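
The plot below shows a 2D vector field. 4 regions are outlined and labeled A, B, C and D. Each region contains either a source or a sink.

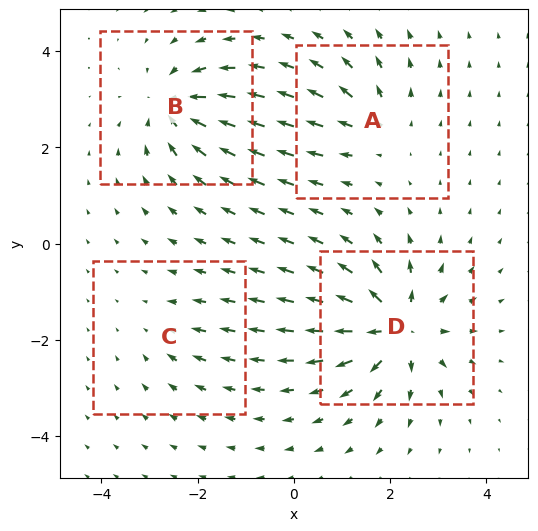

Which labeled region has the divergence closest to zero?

Divergence at each region's feature centre — A: about +4, B: about -6, C: about -3, D: about +8. Region C is closest to zero.

C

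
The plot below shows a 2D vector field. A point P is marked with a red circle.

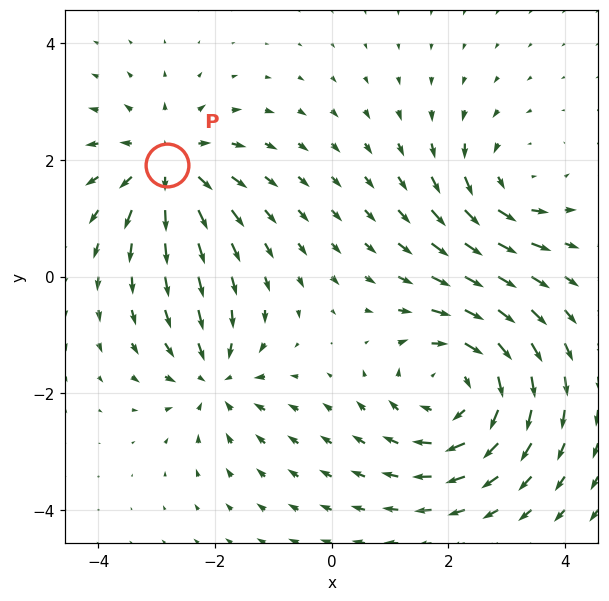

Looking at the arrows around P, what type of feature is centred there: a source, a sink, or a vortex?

source

At P (-2.8, 1.9) the arrows spread outward. Divergence about +4, curl ≈0 — positive divergence with near-zero curl is a source.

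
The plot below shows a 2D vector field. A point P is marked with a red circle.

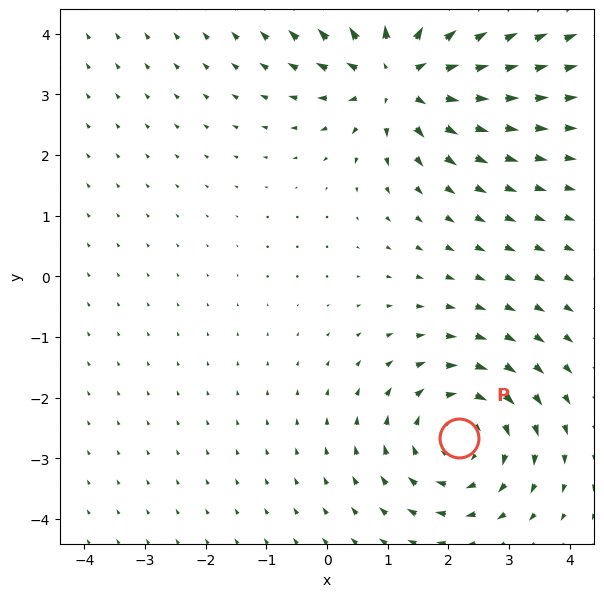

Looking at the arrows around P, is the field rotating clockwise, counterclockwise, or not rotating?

clockwise

Near P at (2.2, -2.7) the arrows circulate clockwise. The curl (z-component) there is about -3; negative curl means clockwise rotation.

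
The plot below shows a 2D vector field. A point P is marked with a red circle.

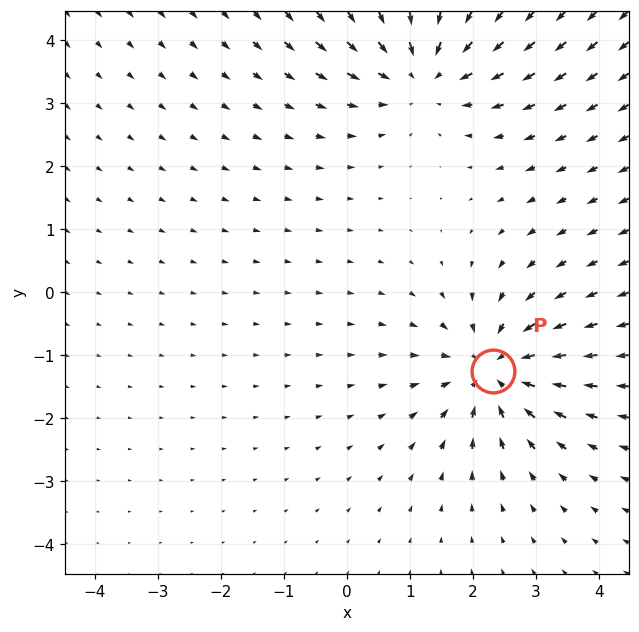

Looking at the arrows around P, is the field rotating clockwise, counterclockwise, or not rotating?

not rotating

Near P at (2.3, -1.2) the arrows show no circulation. The curl there is ≈0.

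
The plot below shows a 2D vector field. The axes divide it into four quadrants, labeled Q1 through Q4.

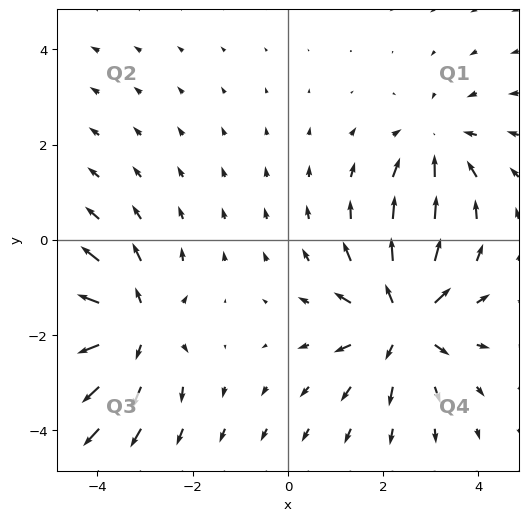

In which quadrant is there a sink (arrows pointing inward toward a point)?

The sink sits at approximately (3.1, 2.0), which lies in quadrant Q1. The divergence there is about -3, negative as expected for a sink.

Q1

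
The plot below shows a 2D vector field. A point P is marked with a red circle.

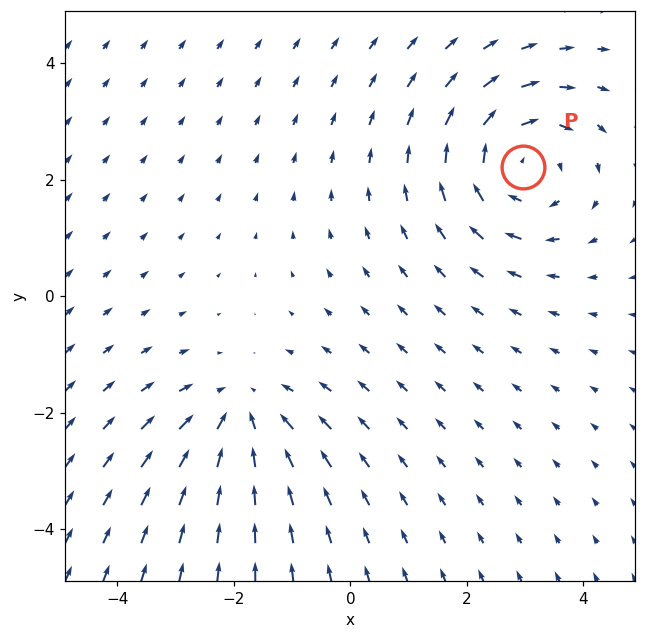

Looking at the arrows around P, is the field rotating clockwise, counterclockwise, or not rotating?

clockwise

Near P at (3.0, 2.2) the arrows circulate clockwise. The curl (z-component) there is about -3; negative curl means clockwise rotation.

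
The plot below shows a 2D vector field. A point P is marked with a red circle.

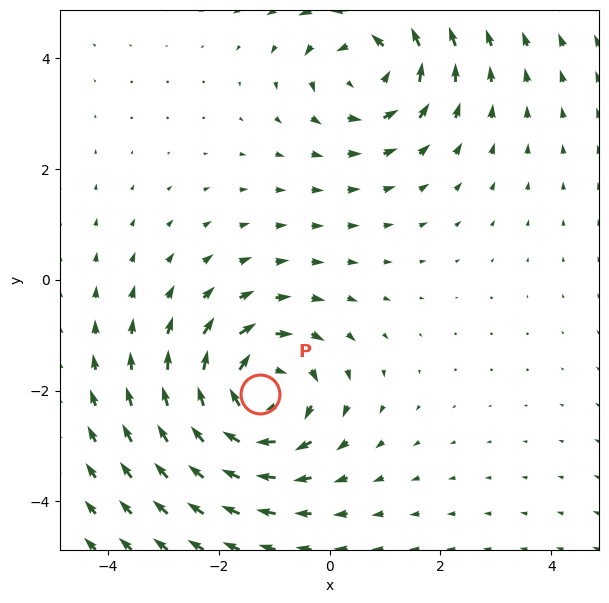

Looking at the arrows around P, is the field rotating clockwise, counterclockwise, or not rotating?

clockwise

Near P at (-1.3, -2.1) the arrows circulate clockwise. The curl (z-component) there is about -3; negative curl means clockwise rotation.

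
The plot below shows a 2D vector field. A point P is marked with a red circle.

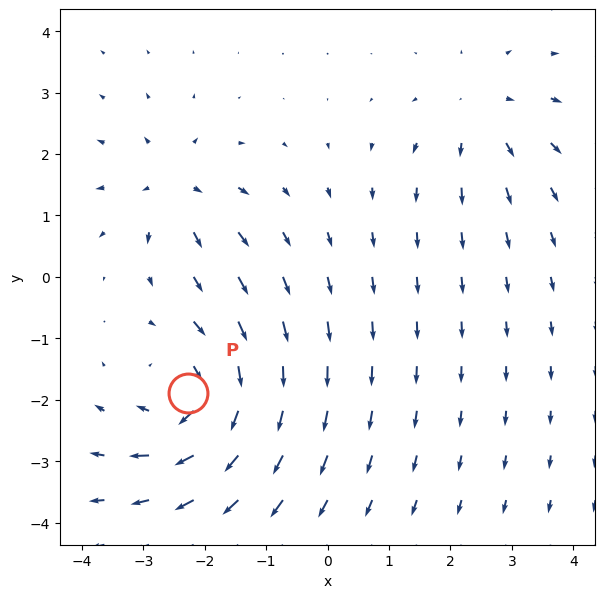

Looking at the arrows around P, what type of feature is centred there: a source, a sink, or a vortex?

At P (-2.3, -1.9) the arrows circulate clockwise. Divergence ≈0, curl about -5 — near-zero divergence with nonzero curl is a vortex.

vortex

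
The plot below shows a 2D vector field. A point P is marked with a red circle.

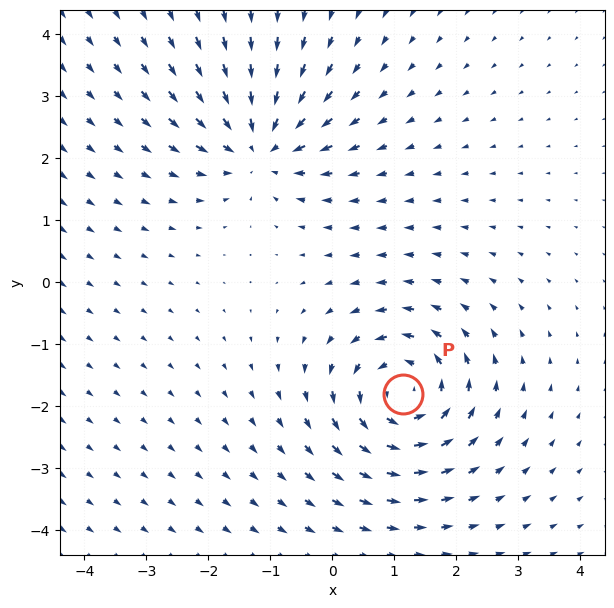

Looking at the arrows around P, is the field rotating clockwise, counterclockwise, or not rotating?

counterclockwise

Near P at (1.1, -1.8) the arrows circulate counterclockwise. The curl (z-component) there is about +5; positive curl means counterclockwise rotation.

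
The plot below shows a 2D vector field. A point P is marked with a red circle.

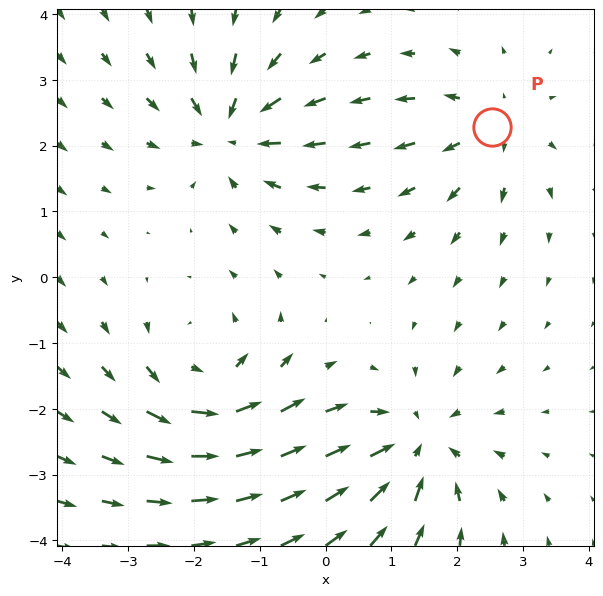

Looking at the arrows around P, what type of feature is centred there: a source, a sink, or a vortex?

At P (2.5, 2.3) the arrows spread outward. Divergence about +4, curl ≈0 — positive divergence with near-zero curl is a source.

source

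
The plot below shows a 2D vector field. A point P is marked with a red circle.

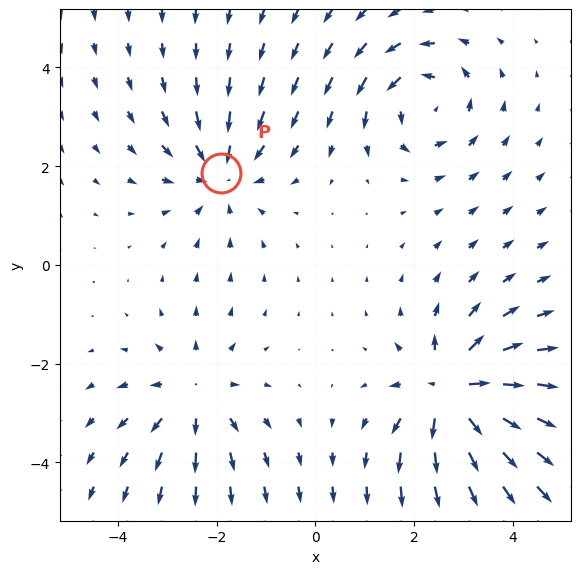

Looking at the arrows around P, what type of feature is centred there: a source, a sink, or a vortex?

sink

At P (-1.9, 1.9) the arrows converge inward. Divergence about -4, curl ≈0 — negative divergence with near-zero curl is a sink.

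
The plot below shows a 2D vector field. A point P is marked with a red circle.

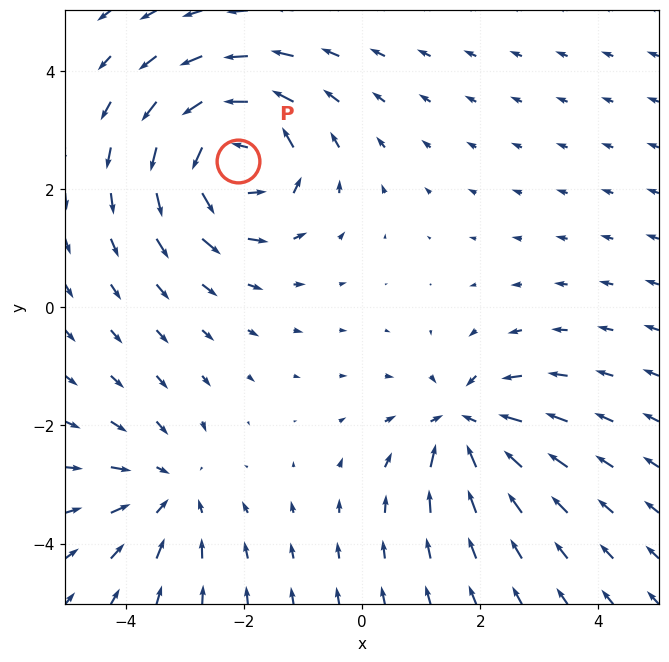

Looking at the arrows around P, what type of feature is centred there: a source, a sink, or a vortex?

At P (-2.1, 2.5) the arrows circulate counterclockwise. Divergence ≈0, curl about +5 — near-zero divergence with nonzero curl is a vortex.

vortex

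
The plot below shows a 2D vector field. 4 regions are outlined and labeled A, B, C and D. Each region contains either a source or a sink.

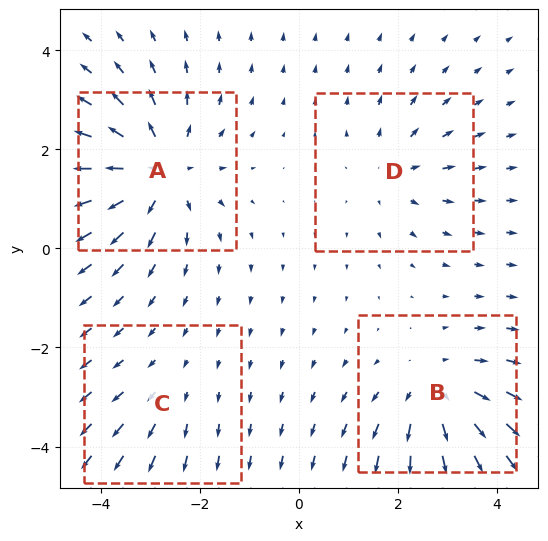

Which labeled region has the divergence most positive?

Divergence at each region's feature centre — A: about +6, B: about +5, C: about +2, D: about +3. Region A is most positive.

A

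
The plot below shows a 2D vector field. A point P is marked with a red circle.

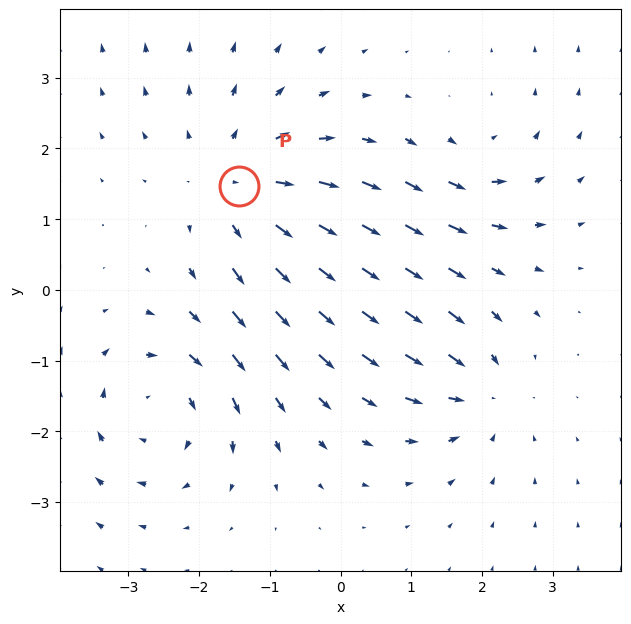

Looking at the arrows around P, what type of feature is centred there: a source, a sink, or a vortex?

At P (-1.4, 1.5) the arrows spread outward. Divergence about +4, curl ≈0 — positive divergence with near-zero curl is a source.

source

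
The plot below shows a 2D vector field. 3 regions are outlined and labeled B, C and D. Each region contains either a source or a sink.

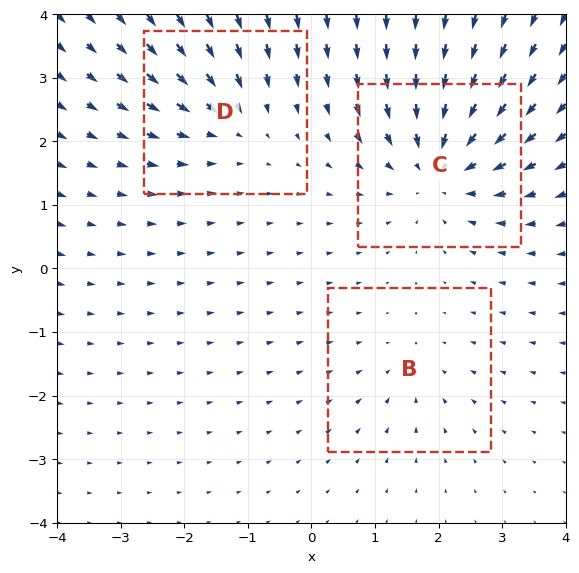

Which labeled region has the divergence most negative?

C

Divergence at each region's feature centre — B: about -2, C: about -5, D: about -3. Region C is most negative.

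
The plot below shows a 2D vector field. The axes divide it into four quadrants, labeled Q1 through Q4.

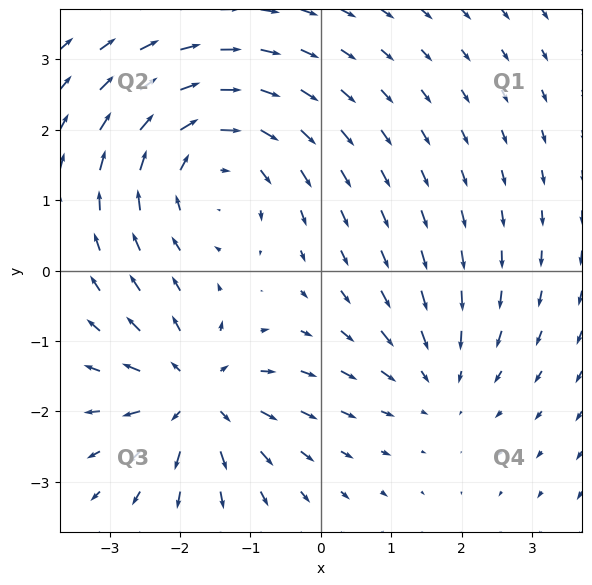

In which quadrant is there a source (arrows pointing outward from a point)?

Q3

The source sits at approximately (-1.8, -1.8), which lies in quadrant Q3. The divergence there is about +4, positive as expected for a source.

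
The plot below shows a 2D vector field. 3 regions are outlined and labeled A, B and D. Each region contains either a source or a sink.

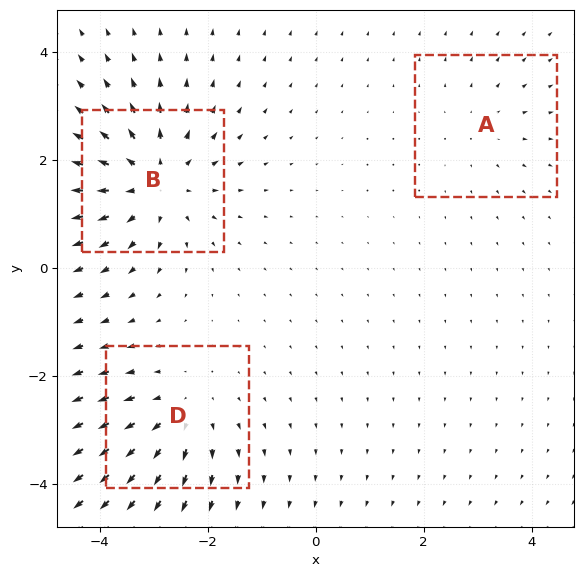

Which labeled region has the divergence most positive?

Divergence at each region's feature centre — A: about +2, B: about +5, D: about +3. Region B is most positive.

B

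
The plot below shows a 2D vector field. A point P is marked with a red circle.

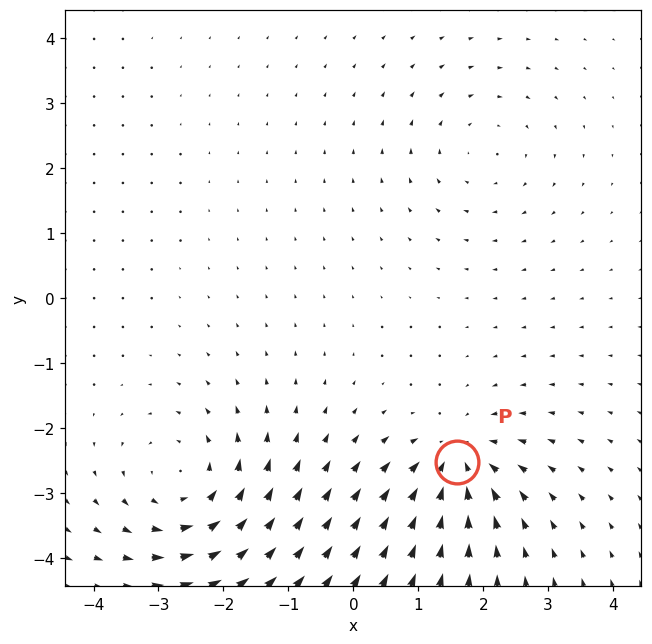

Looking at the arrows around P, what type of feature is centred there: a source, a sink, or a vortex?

At P (1.6, -2.5) the arrows converge inward. Divergence about -5, curl ≈0 — negative divergence with near-zero curl is a sink.

sink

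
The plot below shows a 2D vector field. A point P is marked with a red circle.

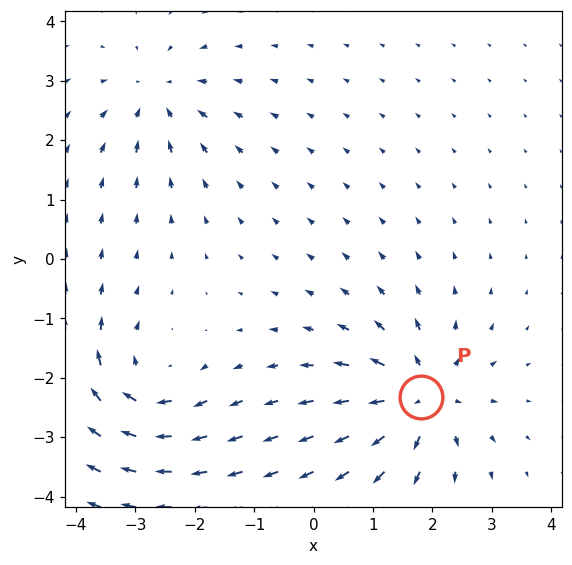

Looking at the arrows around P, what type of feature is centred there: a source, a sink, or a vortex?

source

At P (1.8, -2.3) the arrows spread outward. Divergence about +6, curl ≈0 — positive divergence with near-zero curl is a source.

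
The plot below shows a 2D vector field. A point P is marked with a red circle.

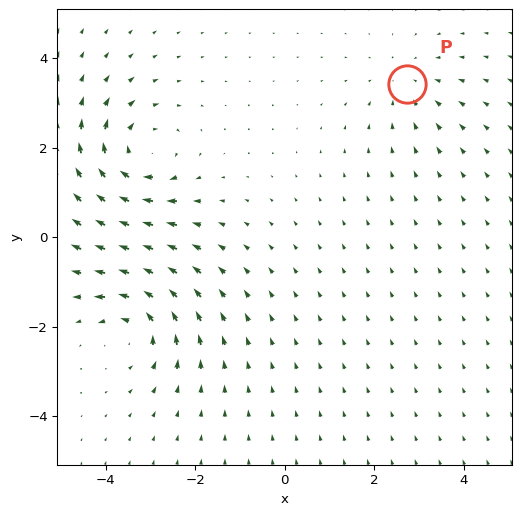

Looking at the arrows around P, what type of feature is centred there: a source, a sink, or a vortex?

At P (2.7, 3.4) the arrows converge inward. Divergence about -2, curl ≈0 — negative divergence with near-zero curl is a sink.

sink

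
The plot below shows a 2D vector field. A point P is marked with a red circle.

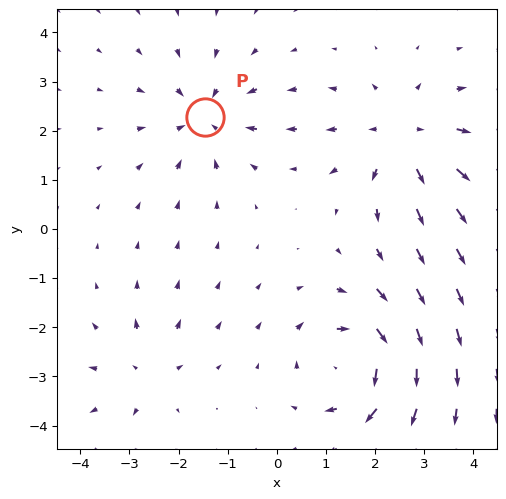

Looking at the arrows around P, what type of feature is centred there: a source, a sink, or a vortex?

At P (-1.5, 2.3) the arrows converge inward. Divergence about -4, curl ≈0 — negative divergence with near-zero curl is a sink.

sink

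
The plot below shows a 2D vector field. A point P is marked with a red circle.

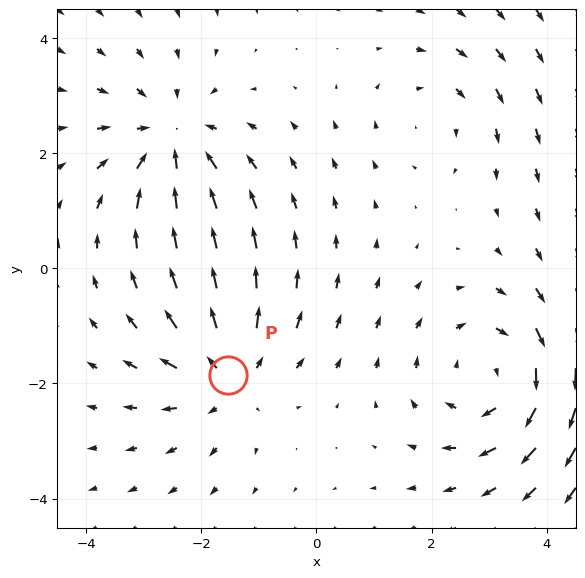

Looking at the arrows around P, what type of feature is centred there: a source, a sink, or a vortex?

At P (-1.5, -1.8) the arrows spread outward. Divergence about +4, curl ≈0 — positive divergence with near-zero curl is a source.

source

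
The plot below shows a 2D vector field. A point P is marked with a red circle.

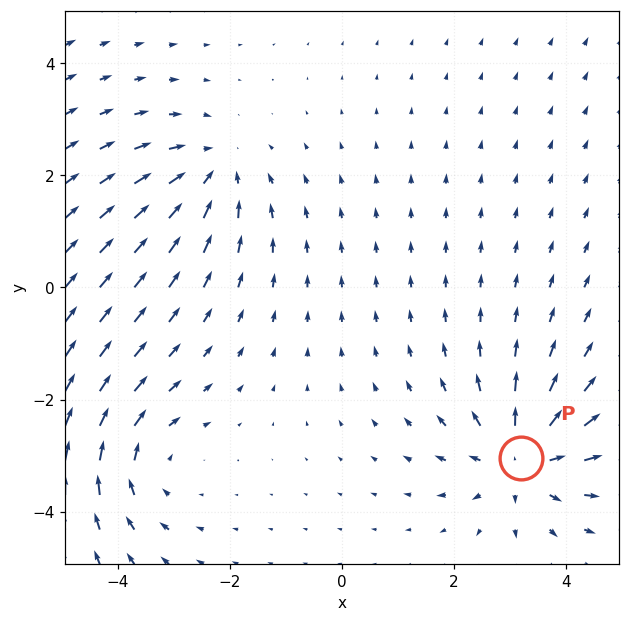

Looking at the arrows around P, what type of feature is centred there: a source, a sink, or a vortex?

source

At P (3.2, -3.0) the arrows spread outward. Divergence about +4, curl ≈0 — positive divergence with near-zero curl is a source.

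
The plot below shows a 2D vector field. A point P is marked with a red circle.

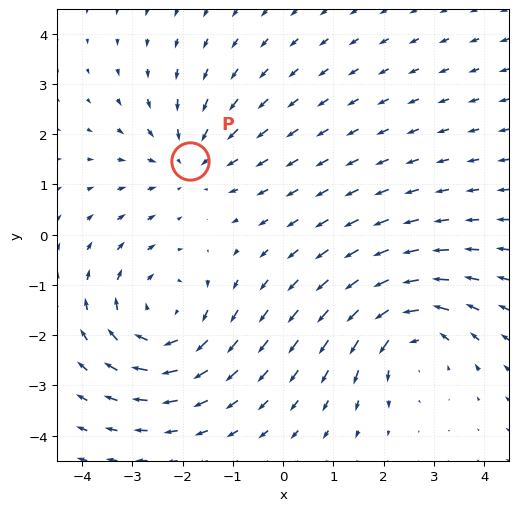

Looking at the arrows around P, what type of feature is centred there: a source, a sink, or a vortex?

At P (-1.9, 1.5) the arrows converge inward. Divergence about -2, curl ≈0 — negative divergence with near-zero curl is a sink.

sink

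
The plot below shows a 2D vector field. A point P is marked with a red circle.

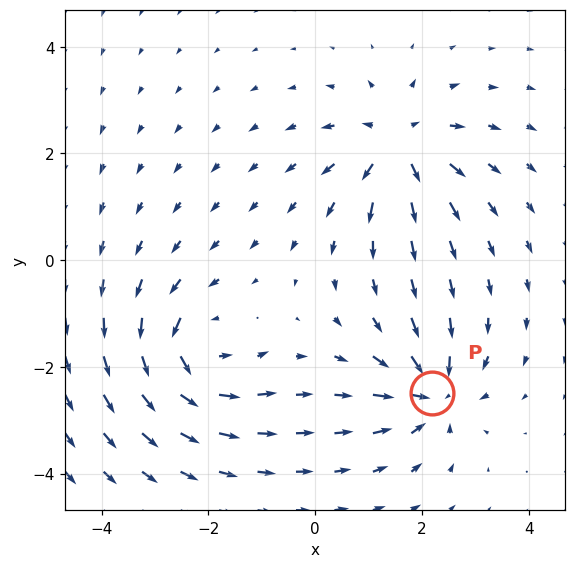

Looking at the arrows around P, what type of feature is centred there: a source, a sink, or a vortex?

sink

At P (2.2, -2.5) the arrows converge inward. Divergence about -4, curl ≈0 — negative divergence with near-zero curl is a sink.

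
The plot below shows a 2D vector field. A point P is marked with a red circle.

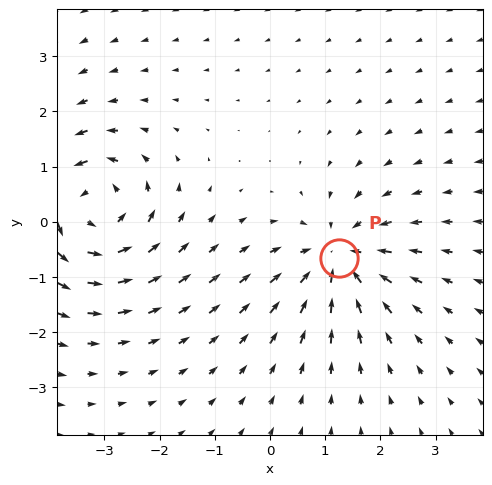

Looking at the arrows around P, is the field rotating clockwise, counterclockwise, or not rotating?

Near P at (1.2, -0.7) the arrows show no circulation. The curl there is ≈0.

not rotating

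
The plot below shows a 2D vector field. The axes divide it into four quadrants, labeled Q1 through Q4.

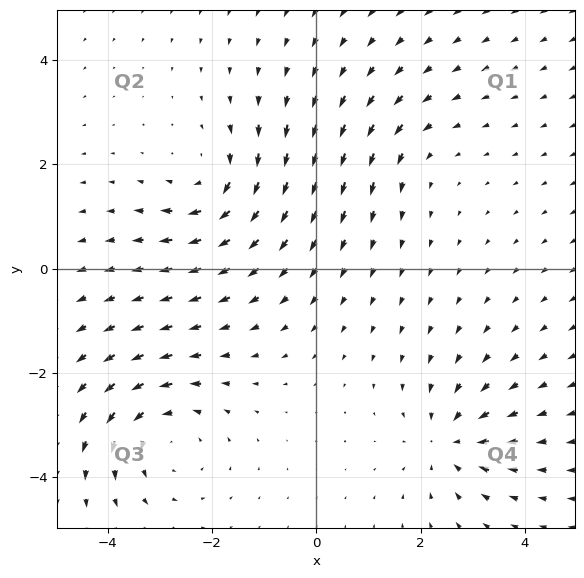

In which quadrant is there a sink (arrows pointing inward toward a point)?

Q4

The sink sits at approximately (2.6, -3.3), which lies in quadrant Q4. The divergence there is about -4, negative as expected for a sink.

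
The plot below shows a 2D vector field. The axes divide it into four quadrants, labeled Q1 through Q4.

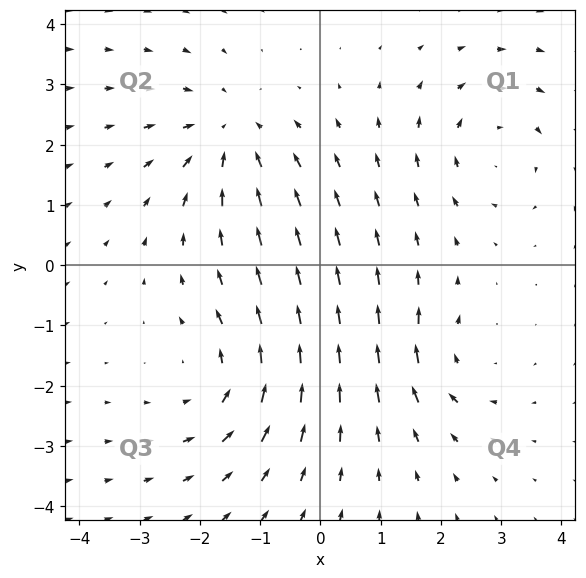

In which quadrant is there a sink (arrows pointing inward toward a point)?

Q2

The sink sits at approximately (-1.5, 2.2), which lies in quadrant Q2. The divergence there is about -4, negative as expected for a sink.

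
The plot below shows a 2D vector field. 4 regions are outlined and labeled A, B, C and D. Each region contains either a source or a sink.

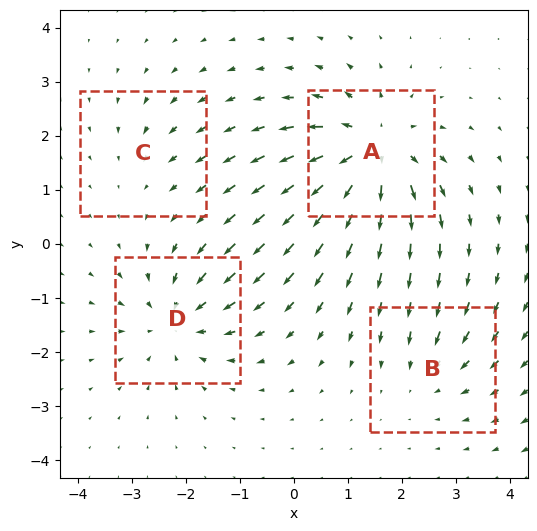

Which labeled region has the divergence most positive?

A

Divergence at each region's feature centre — A: about +7, B: about -3, C: about -2, D: about -5. Region A is most positive.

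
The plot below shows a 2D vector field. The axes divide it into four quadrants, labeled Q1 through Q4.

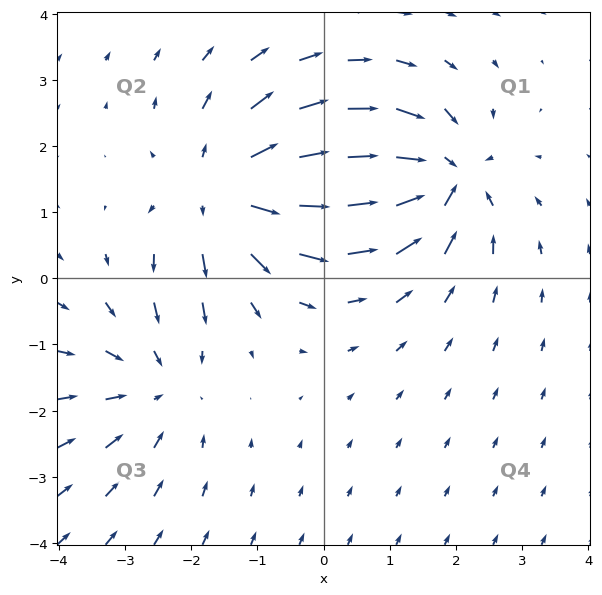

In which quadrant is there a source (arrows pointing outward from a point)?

The source sits at approximately (-1.5, 1.3), which lies in quadrant Q2. The divergence there is about +4, positive as expected for a source.

Q2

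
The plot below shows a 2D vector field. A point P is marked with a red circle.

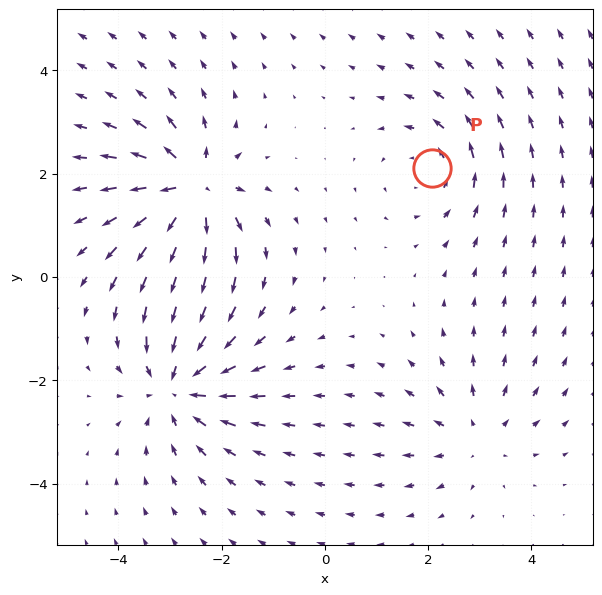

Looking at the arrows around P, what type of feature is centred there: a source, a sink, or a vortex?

At P (2.1, 2.1) the arrows circulate counterclockwise. Divergence ≈0, curl about +3 — near-zero divergence with nonzero curl is a vortex.

vortex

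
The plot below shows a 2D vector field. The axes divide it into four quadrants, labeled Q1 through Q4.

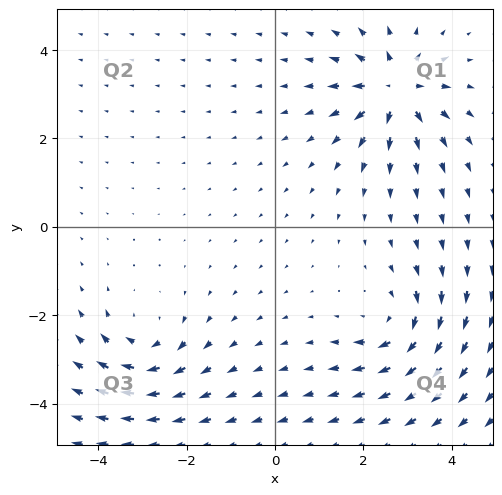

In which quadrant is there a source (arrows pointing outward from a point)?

The source sits at approximately (2.7, 3.1), which lies in quadrant Q1. The divergence there is about +7, positive as expected for a source.

Q1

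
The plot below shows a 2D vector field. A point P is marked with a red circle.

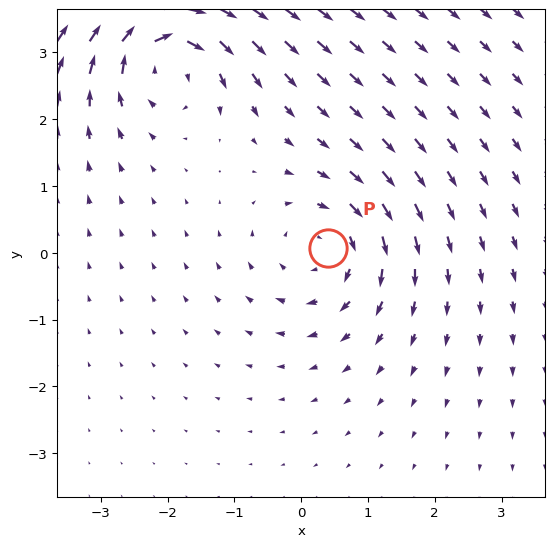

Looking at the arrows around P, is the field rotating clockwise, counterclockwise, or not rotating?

clockwise

Near P at (0.4, 0.1) the arrows circulate clockwise. The curl (z-component) there is about -4; negative curl means clockwise rotation.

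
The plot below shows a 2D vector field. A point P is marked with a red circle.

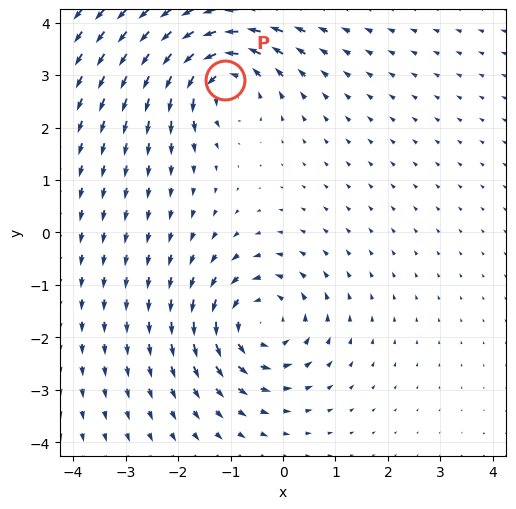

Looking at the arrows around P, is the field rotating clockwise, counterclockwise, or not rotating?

counterclockwise

Near P at (-1.1, 2.9) the arrows circulate counterclockwise. The curl (z-component) there is about +4; positive curl means counterclockwise rotation.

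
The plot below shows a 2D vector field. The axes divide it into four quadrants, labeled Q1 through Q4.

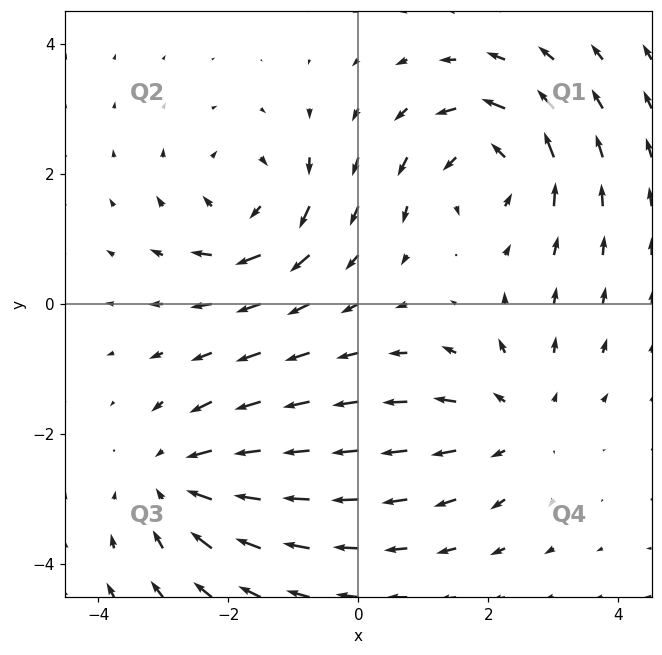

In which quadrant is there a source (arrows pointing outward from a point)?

The source sits at approximately (2.4, -1.8), which lies in quadrant Q4. The divergence there is about +3, positive as expected for a source.

Q4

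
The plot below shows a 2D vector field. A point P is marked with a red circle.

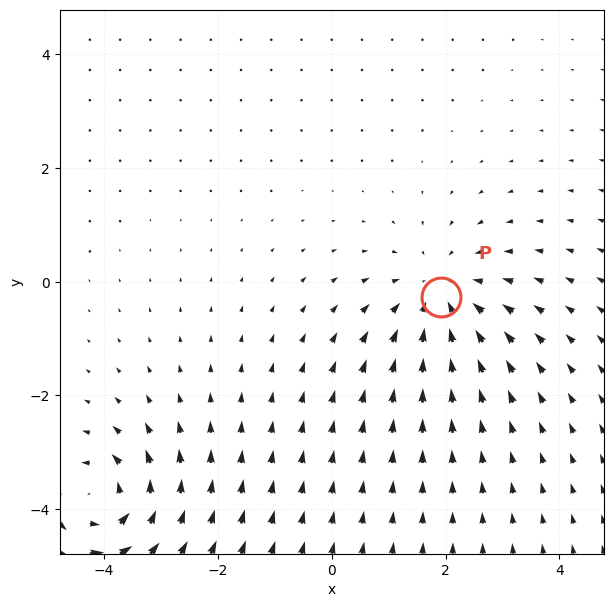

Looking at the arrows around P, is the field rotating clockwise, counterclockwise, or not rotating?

Near P at (1.9, -0.3) the arrows show no circulation. The curl there is ≈0.

not rotating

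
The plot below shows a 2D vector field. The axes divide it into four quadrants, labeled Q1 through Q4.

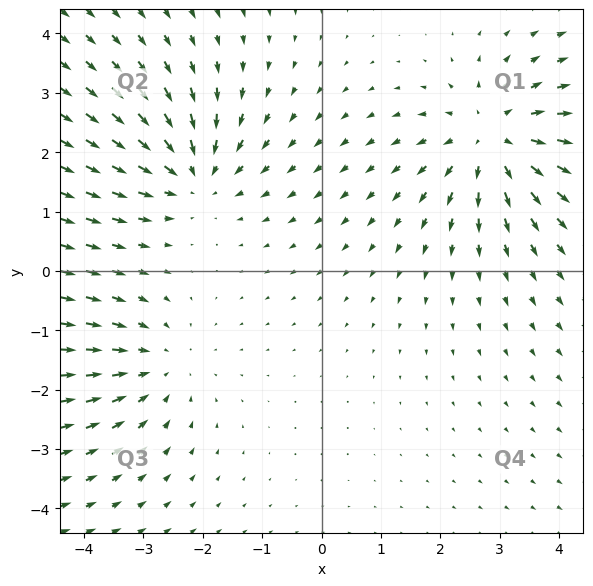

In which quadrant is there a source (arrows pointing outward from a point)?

Q1

The source sits at approximately (2.9, 2.2), which lies in quadrant Q1. The divergence there is about +4, positive as expected for a source.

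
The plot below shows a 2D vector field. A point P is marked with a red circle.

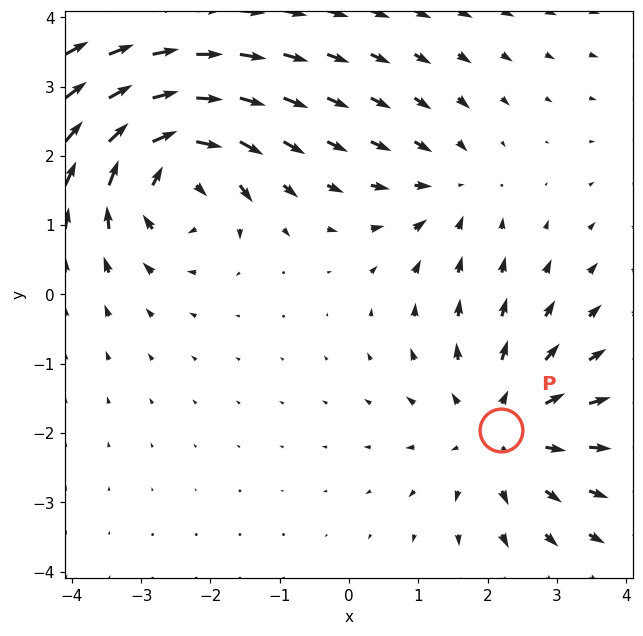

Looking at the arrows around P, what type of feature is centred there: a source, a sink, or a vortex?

At P (2.2, -2.0) the arrows spread outward. Divergence about +3, curl ≈0 — positive divergence with near-zero curl is a source.

source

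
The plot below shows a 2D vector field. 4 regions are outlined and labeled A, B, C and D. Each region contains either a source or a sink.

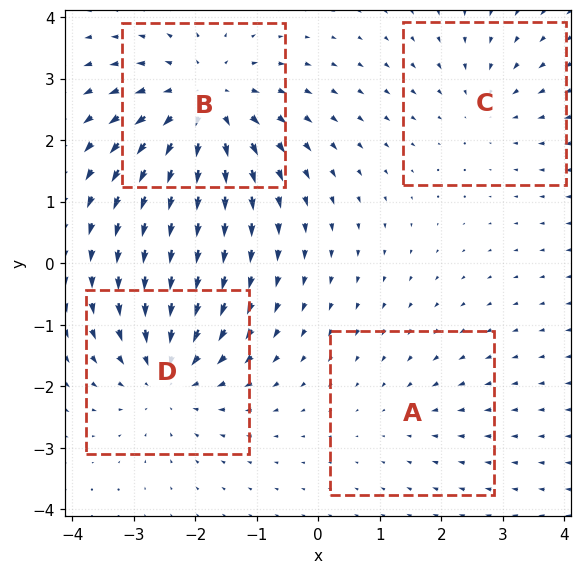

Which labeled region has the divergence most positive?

Divergence at each region's feature centre — A: about -2, B: about +6, C: about -3, D: about -5. Region B is most positive.

B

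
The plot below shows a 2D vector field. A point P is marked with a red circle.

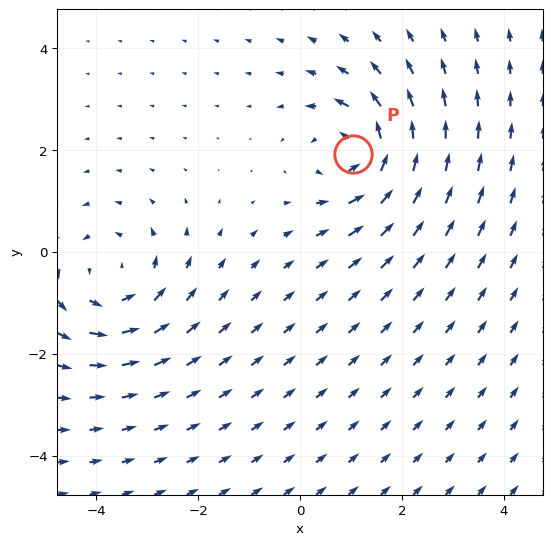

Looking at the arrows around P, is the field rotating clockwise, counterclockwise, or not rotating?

Near P at (1.0, 1.9) the arrows circulate counterclockwise. The curl (z-component) there is about +5; positive curl means counterclockwise rotation.

counterclockwise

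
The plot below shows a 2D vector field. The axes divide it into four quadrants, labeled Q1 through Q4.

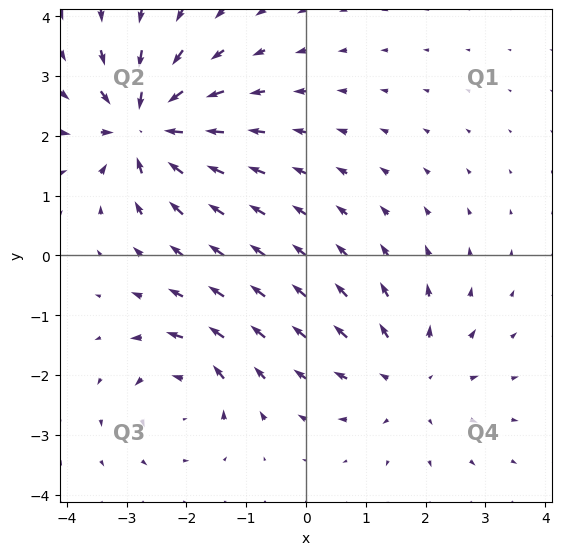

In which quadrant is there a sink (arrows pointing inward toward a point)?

The sink sits at approximately (-2.7, 2.2), which lies in quadrant Q2. The divergence there is about -6, negative as expected for a sink.

Q2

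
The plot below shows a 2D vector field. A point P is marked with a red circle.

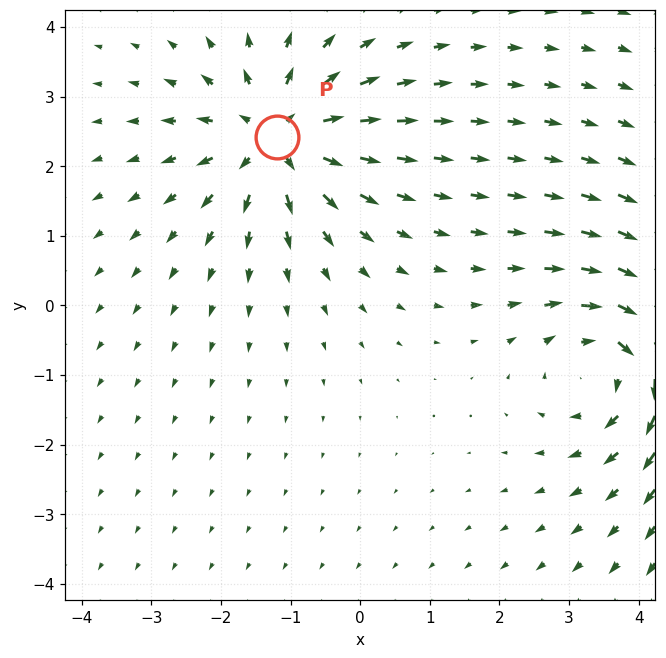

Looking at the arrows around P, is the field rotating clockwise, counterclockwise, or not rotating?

not rotating

Near P at (-1.2, 2.4) the arrows show no circulation. The curl there is ≈0.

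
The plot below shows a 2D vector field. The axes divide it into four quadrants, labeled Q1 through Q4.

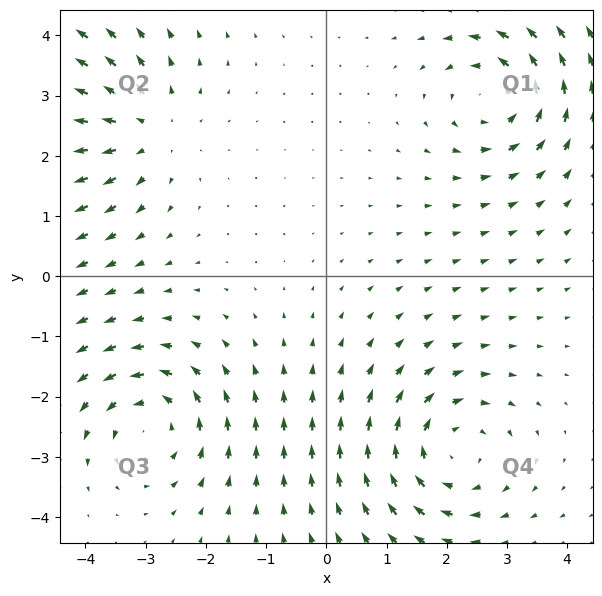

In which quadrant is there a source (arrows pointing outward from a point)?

Q2

The source sits at approximately (-3.0, 2.4), which lies in quadrant Q2. The divergence there is about +3, positive as expected for a source.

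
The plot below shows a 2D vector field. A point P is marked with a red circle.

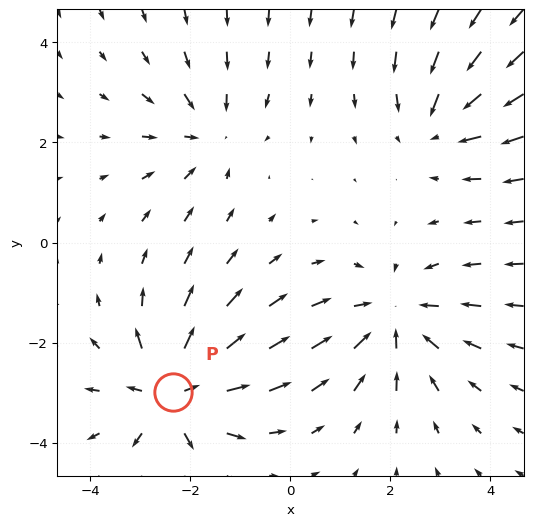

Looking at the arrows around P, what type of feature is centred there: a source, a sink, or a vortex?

At P (-2.3, -3.0) the arrows spread outward. Divergence about +6, curl ≈0 — positive divergence with near-zero curl is a source.

source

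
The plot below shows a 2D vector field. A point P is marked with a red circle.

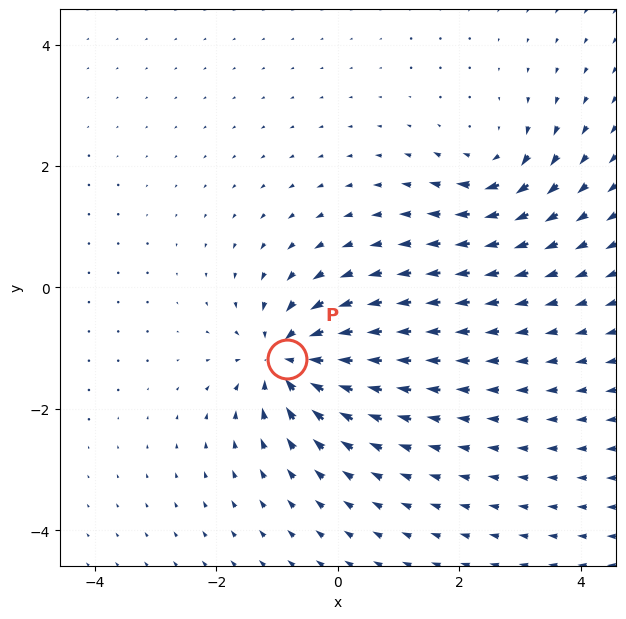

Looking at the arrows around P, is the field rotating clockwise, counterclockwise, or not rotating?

not rotating

Near P at (-0.8, -1.2) the arrows show no circulation. The curl there is ≈0.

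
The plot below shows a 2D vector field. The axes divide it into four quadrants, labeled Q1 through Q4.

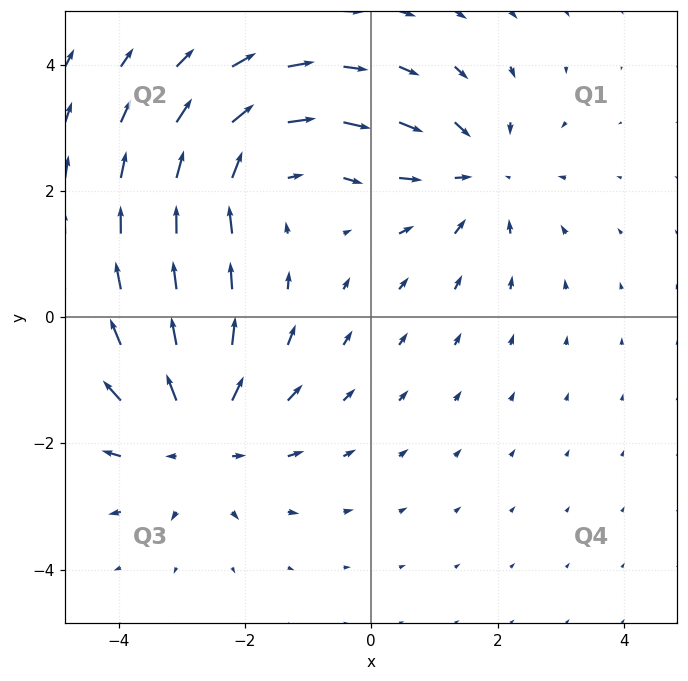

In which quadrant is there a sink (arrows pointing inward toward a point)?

Q1

The sink sits at approximately (1.7, 2.3), which lies in quadrant Q1. The divergence there is about -3, negative as expected for a sink.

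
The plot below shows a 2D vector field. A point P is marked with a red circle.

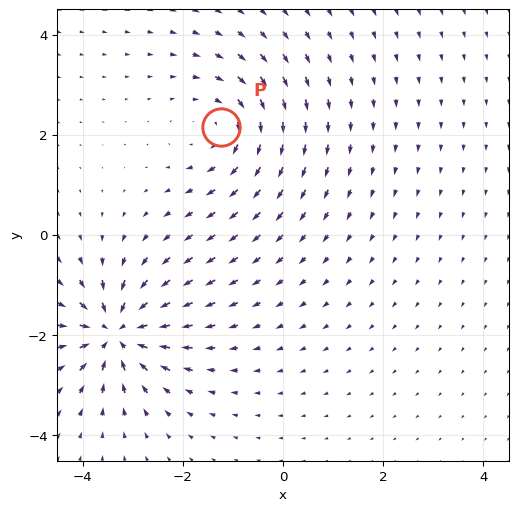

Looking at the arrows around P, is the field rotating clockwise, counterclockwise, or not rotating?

clockwise

Near P at (-1.2, 2.1) the arrows circulate clockwise. The curl (z-component) there is about -3; negative curl means clockwise rotation.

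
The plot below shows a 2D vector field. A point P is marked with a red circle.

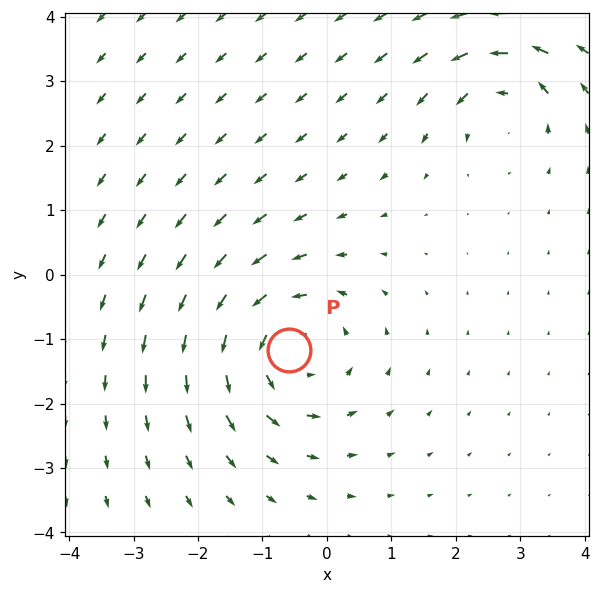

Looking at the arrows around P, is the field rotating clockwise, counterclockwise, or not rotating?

counterclockwise

Near P at (-0.6, -1.2) the arrows circulate counterclockwise. The curl (z-component) there is about +4; positive curl means counterclockwise rotation.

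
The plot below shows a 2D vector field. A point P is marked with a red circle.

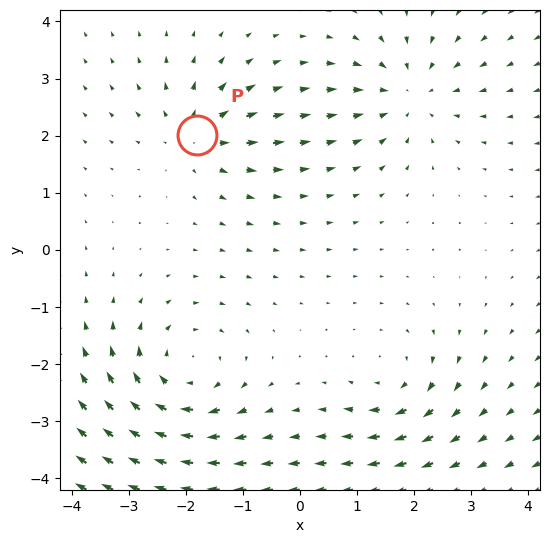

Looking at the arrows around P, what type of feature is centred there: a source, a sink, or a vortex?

At P (-1.8, 2.0) the arrows spread outward. Divergence about +4, curl ≈0 — positive divergence with near-zero curl is a source.

source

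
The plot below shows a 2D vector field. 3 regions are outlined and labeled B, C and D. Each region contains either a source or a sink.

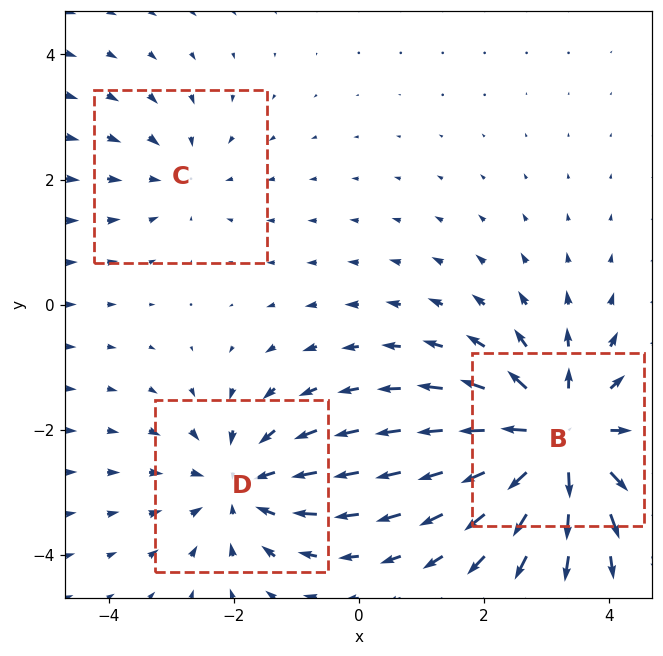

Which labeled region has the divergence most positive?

Divergence at each region's feature centre — B: about +5, C: about -2, D: about -3. Region B is most positive.

B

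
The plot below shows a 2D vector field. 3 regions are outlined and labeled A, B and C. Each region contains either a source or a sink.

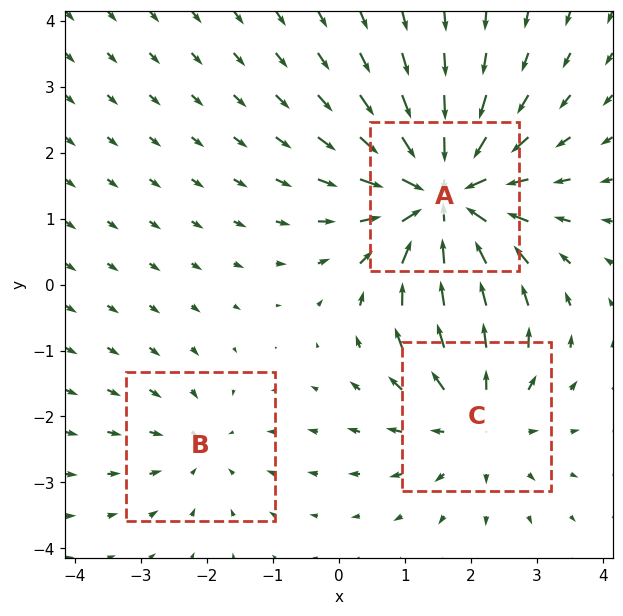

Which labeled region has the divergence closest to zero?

Divergence at each region's feature centre — A: about -5, B: about -2, C: about +3. Region B is closest to zero.

B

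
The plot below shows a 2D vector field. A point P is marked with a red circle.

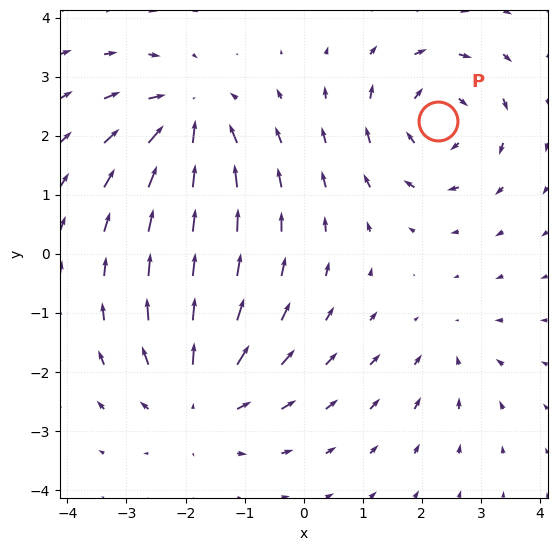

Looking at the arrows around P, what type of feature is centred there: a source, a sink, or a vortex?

At P (2.3, 2.3) the arrows circulate clockwise. Divergence ≈0, curl about -5 — near-zero divergence with nonzero curl is a vortex.

vortex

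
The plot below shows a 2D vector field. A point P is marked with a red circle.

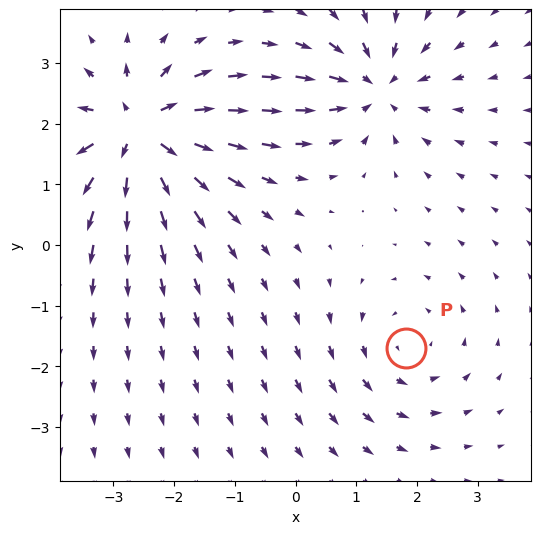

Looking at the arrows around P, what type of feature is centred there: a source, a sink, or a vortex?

At P (1.8, -1.7) the arrows circulate counterclockwise. Divergence ≈0, curl about +2 — near-zero divergence with nonzero curl is a vortex.

vortex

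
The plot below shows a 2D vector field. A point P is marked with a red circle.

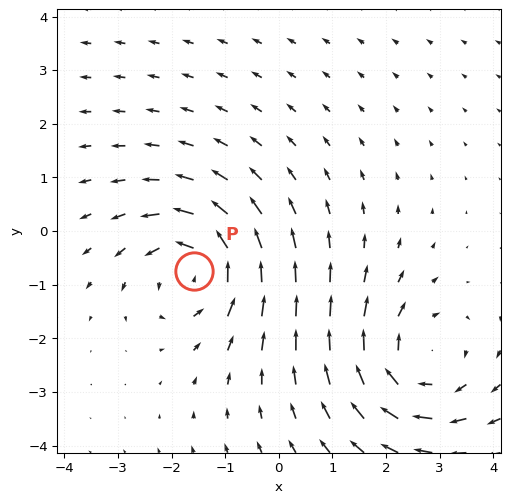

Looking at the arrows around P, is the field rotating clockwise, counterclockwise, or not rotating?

Near P at (-1.6, -0.7) the arrows circulate counterclockwise. The curl (z-component) there is about +4; positive curl means counterclockwise rotation.

counterclockwise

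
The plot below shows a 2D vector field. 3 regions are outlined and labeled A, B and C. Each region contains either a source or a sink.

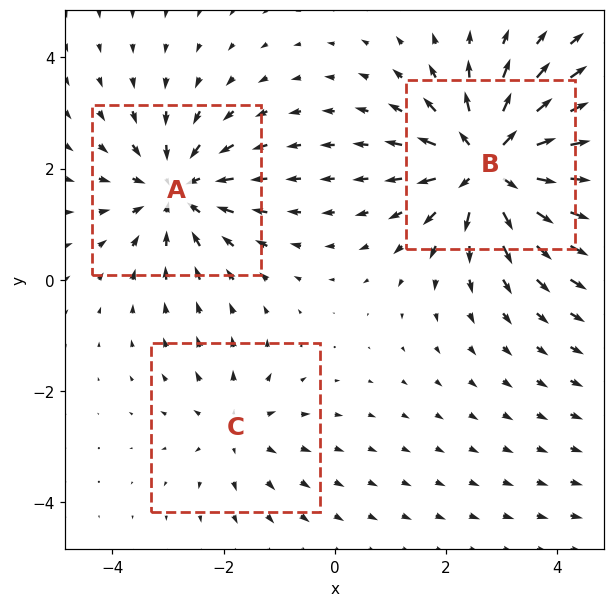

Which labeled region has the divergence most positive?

Divergence at each region's feature centre — A: about -4, B: about +5, C: about +2. Region B is most positive.

B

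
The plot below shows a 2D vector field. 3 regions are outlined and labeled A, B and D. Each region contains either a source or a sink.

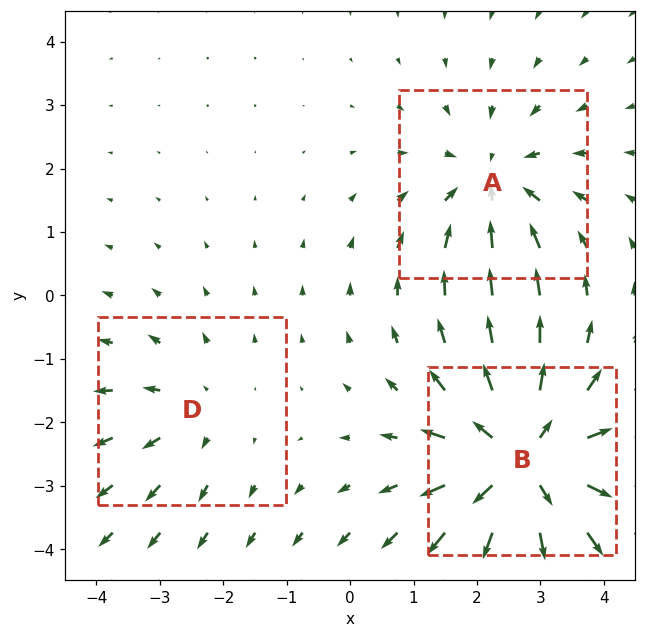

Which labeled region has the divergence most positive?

B

Divergence at each region's feature centre — A: about -3, B: about +5, D: about +2. Region B is most positive.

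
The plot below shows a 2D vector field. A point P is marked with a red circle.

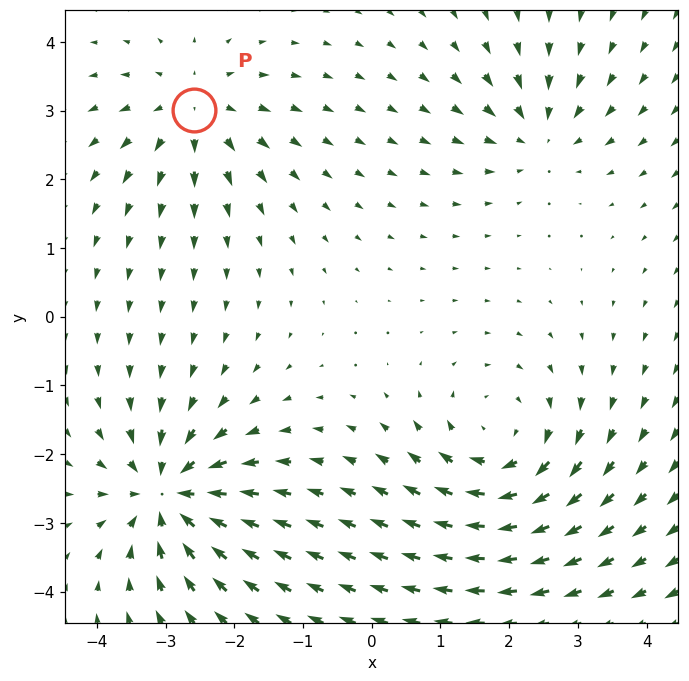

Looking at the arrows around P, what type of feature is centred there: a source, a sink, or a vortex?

At P (-2.6, 3.0) the arrows spread outward. Divergence about +4, curl ≈0 — positive divergence with near-zero curl is a source.

source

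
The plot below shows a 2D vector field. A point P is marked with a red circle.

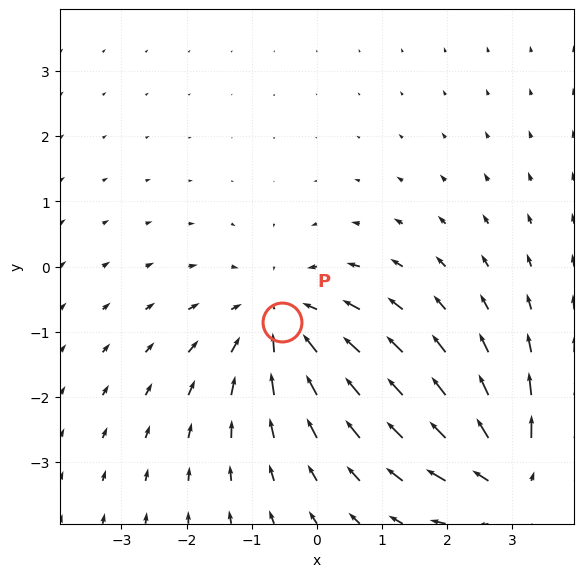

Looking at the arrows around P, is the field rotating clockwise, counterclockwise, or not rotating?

not rotating

Near P at (-0.5, -0.9) the arrows show no circulation. The curl there is ≈0.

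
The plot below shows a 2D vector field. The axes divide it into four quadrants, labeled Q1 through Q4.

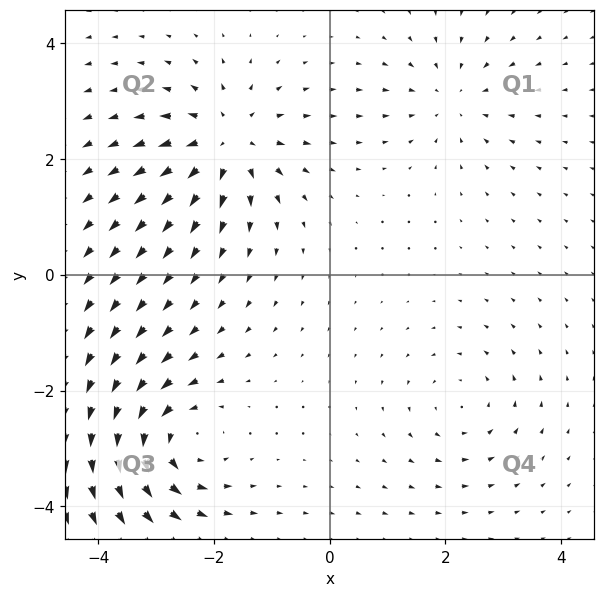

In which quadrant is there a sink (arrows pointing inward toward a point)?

Q1

The sink sits at approximately (2.1, 3.0), which lies in quadrant Q1. The divergence there is about -3, negative as expected for a sink.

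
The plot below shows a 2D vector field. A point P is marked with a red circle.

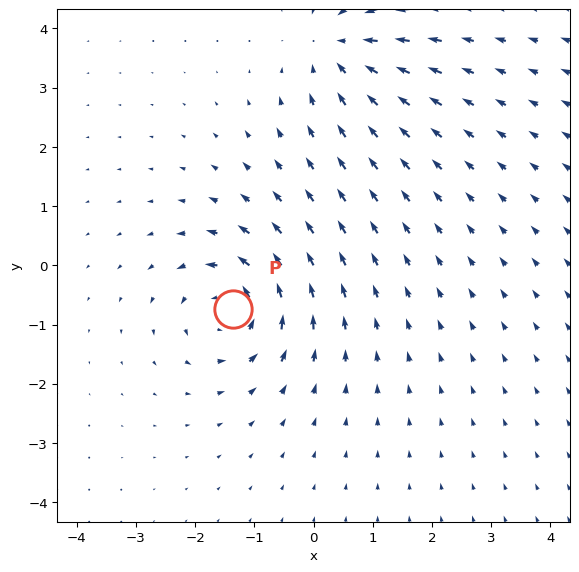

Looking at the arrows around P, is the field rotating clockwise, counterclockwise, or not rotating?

Near P at (-1.4, -0.7) the arrows circulate counterclockwise. The curl (z-component) there is about +4; positive curl means counterclockwise rotation.

counterclockwise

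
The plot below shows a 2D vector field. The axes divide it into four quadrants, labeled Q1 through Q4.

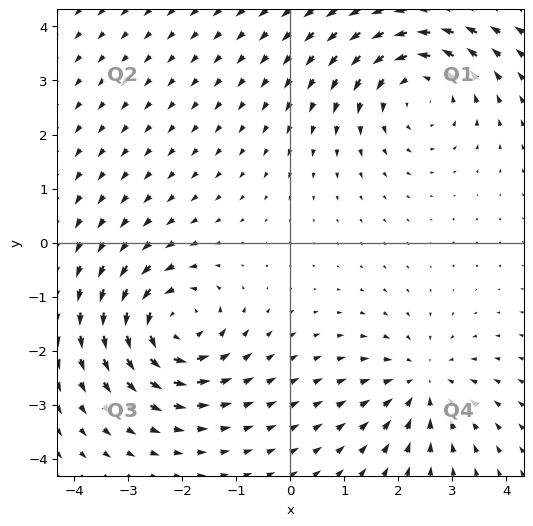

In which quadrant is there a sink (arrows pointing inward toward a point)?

The sink sits at approximately (2.4, -2.6), which lies in quadrant Q4. The divergence there is about -3, negative as expected for a sink.

Q4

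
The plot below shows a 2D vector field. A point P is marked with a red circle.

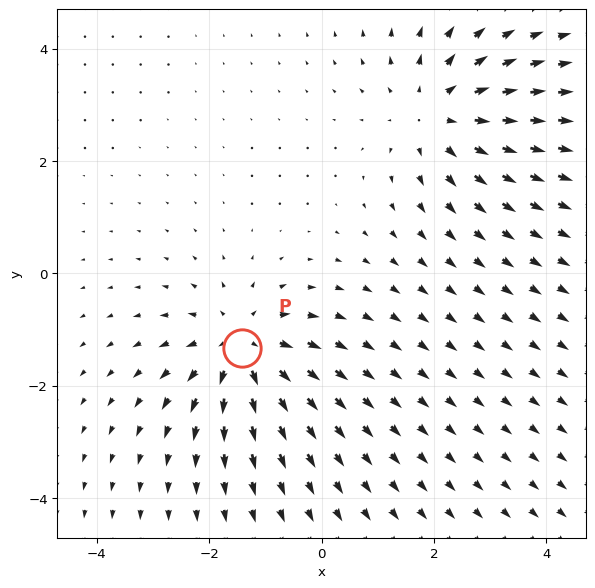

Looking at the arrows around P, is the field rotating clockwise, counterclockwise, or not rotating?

not rotating

Near P at (-1.4, -1.3) the arrows show no circulation. The curl there is ≈0.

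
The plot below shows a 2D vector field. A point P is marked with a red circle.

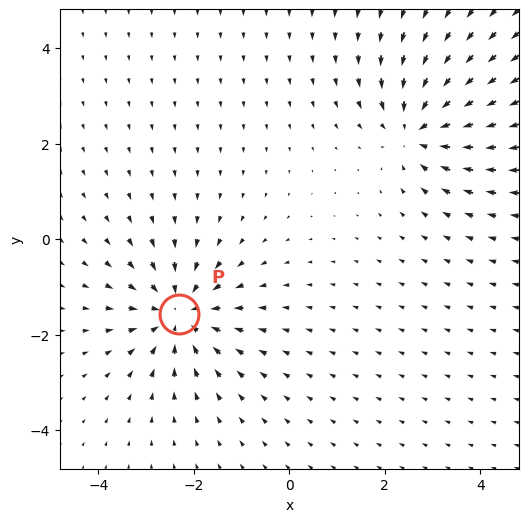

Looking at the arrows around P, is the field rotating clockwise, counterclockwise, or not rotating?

not rotating

Near P at (-2.3, -1.6) the arrows show no circulation. The curl there is ≈0.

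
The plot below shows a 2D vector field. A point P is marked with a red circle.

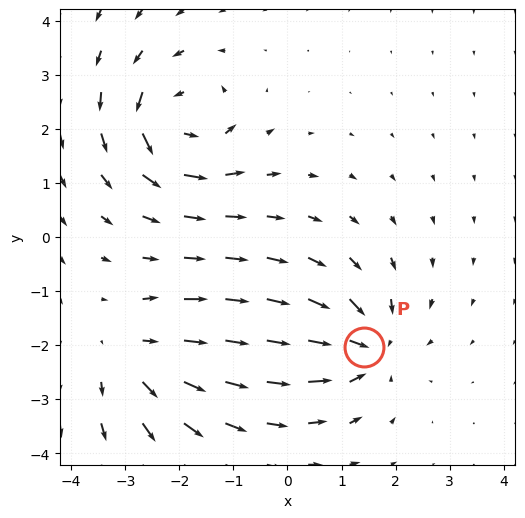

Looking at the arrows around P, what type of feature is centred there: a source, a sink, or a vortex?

At P (1.4, -2.0) the arrows converge inward. Divergence about -4, curl ≈0 — negative divergence with near-zero curl is a sink.

sink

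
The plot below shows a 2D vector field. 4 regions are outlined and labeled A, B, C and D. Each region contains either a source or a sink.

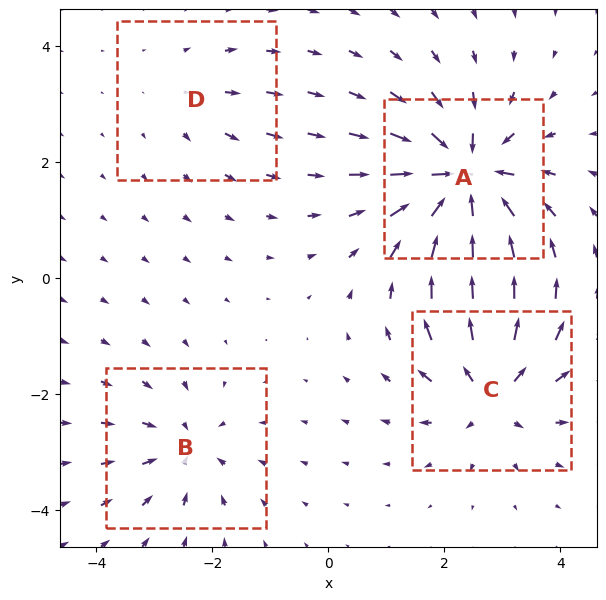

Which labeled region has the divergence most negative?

Divergence at each region's feature centre — A: about -8, B: about -4, C: about +6, D: about +2. Region A is most negative.

A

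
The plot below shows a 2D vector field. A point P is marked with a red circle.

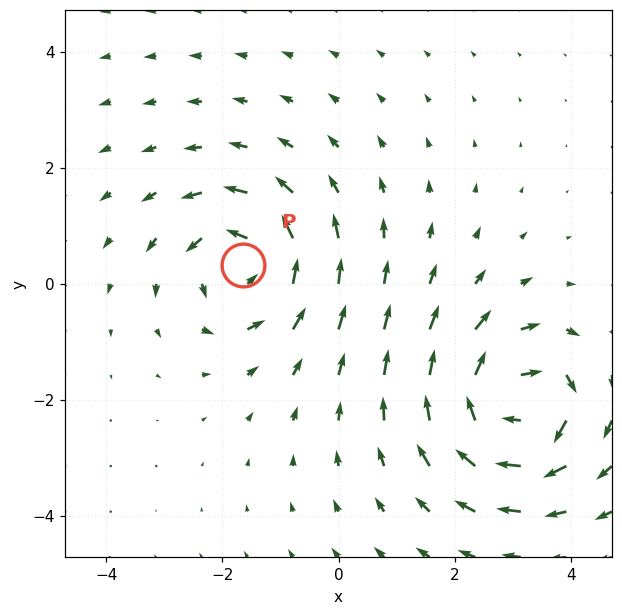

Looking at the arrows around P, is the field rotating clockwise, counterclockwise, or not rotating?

counterclockwise

Near P at (-1.6, 0.3) the arrows circulate counterclockwise. The curl (z-component) there is about +4; positive curl means counterclockwise rotation.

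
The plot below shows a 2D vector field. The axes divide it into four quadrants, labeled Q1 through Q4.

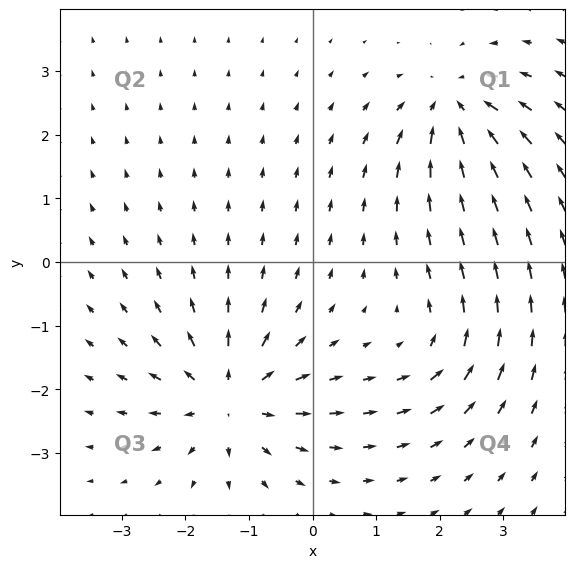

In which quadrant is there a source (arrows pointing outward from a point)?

Q3

The source sits at approximately (-1.3, -2.1), which lies in quadrant Q3. The divergence there is about +5, positive as expected for a source.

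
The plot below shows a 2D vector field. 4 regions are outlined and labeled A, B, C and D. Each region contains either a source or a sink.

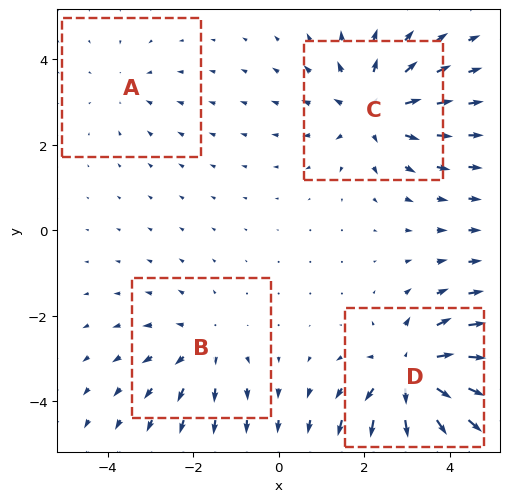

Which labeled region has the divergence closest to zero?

A

Divergence at each region's feature centre — A: about -2, B: about +3, C: about +4, D: about +6. Region A is closest to zero.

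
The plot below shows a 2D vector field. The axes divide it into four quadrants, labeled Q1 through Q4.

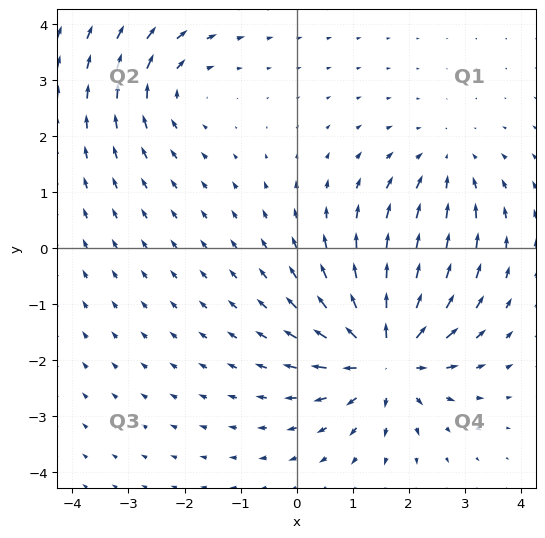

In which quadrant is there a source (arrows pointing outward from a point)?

The source sits at approximately (1.6, -1.9), which lies in quadrant Q4. The divergence there is about +6, positive as expected for a source.

Q4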